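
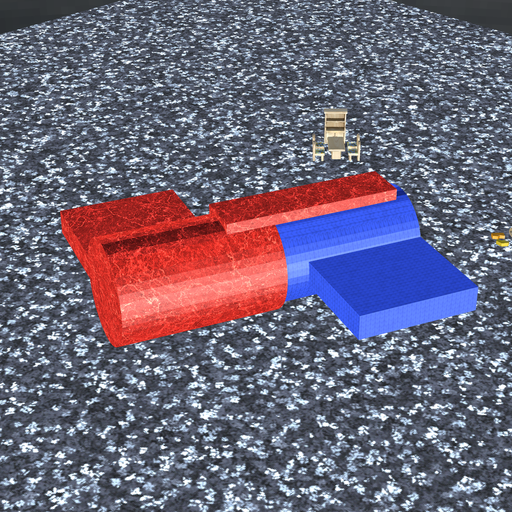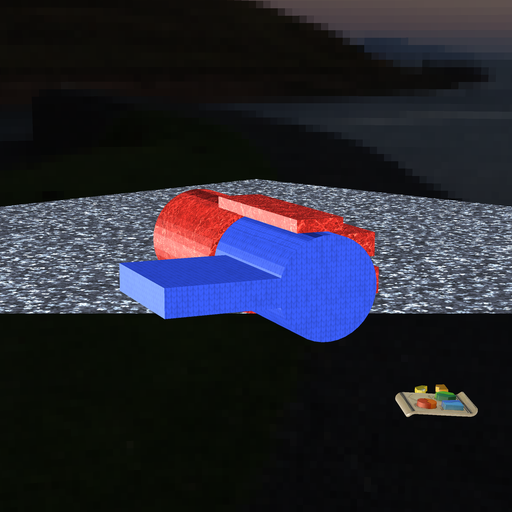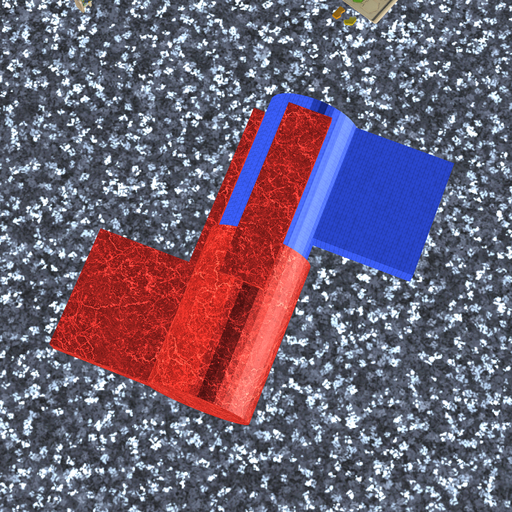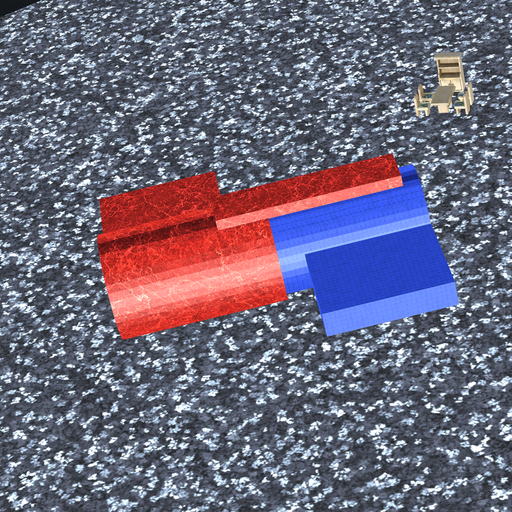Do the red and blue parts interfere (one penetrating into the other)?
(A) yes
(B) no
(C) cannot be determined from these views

(A) yes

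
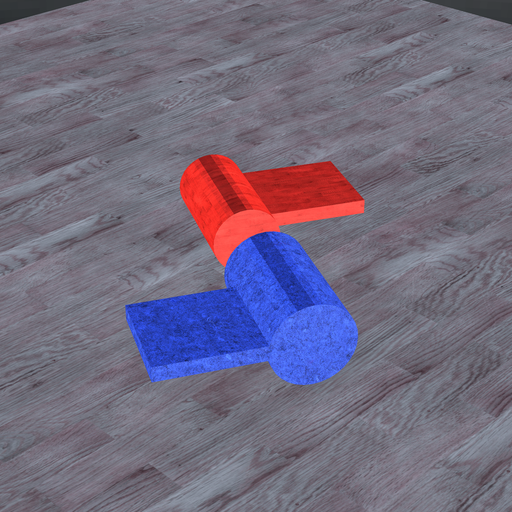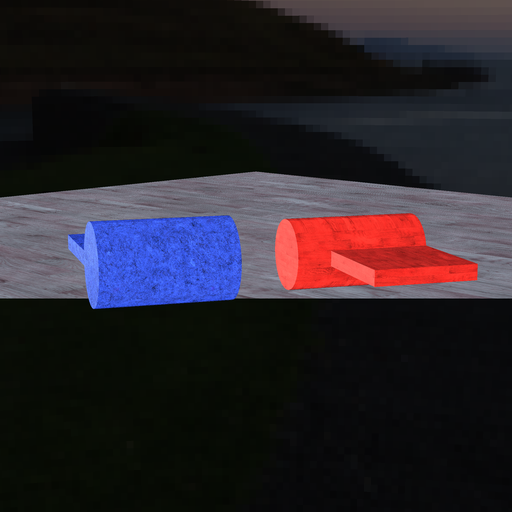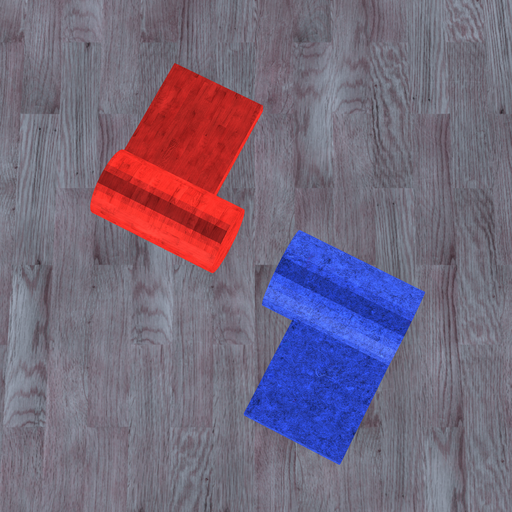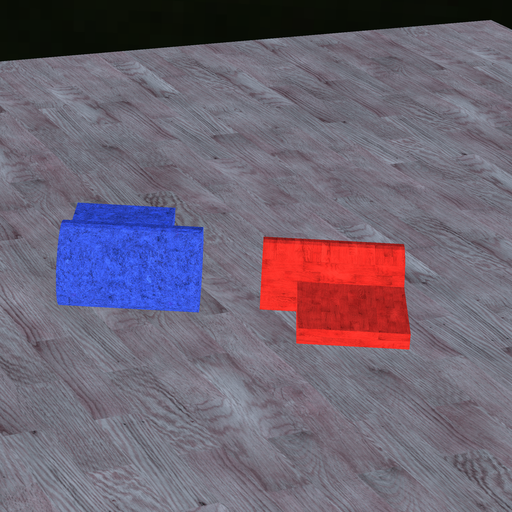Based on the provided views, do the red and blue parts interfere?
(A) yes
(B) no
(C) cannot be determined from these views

(B) no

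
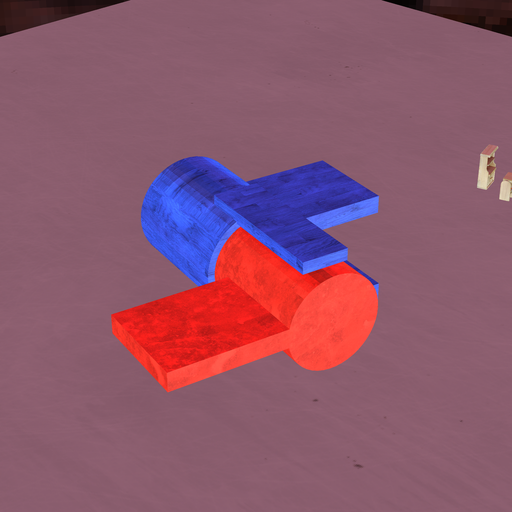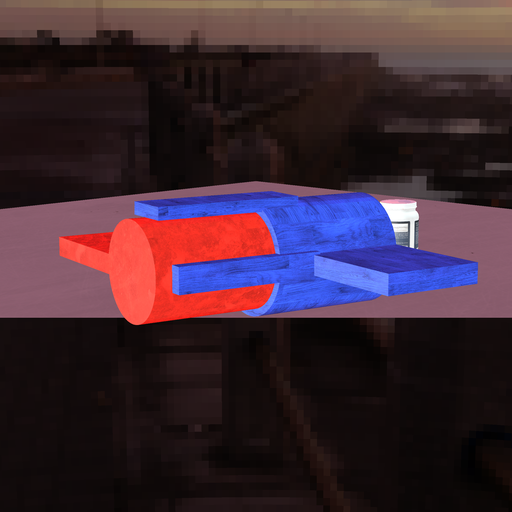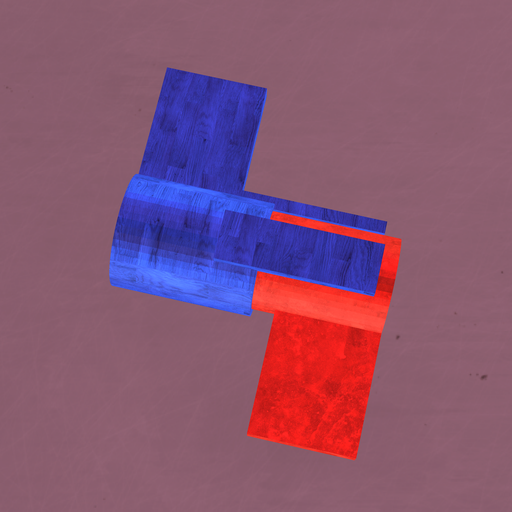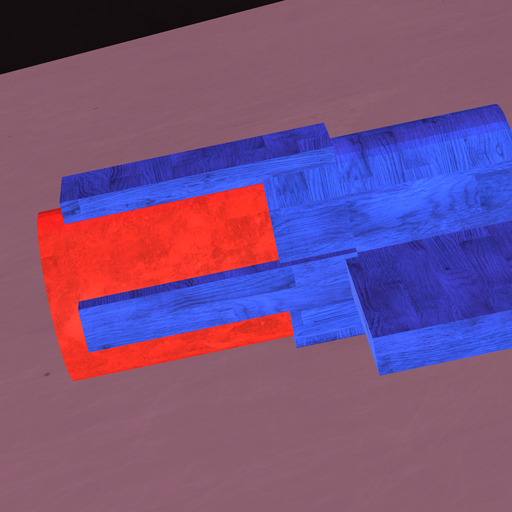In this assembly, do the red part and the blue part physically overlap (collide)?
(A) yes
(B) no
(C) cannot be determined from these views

(A) yes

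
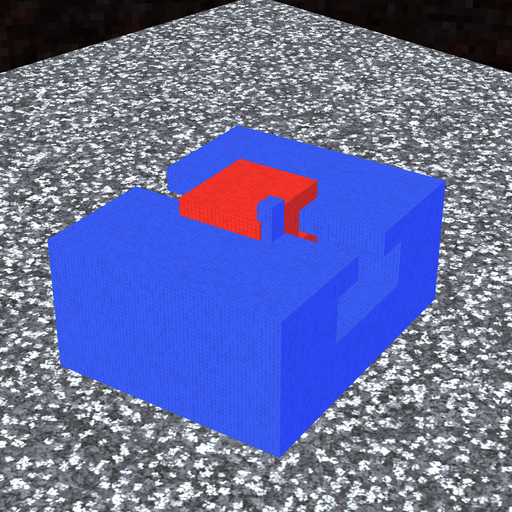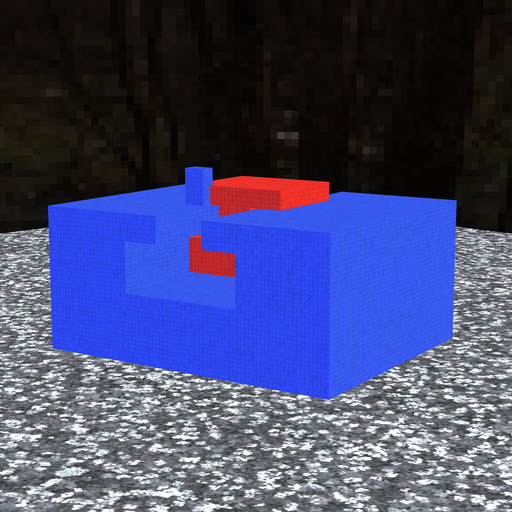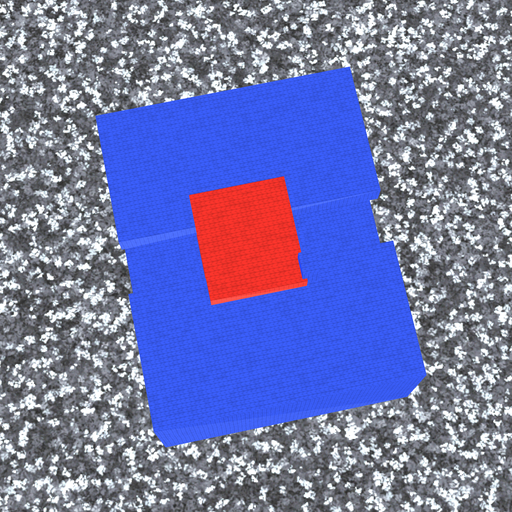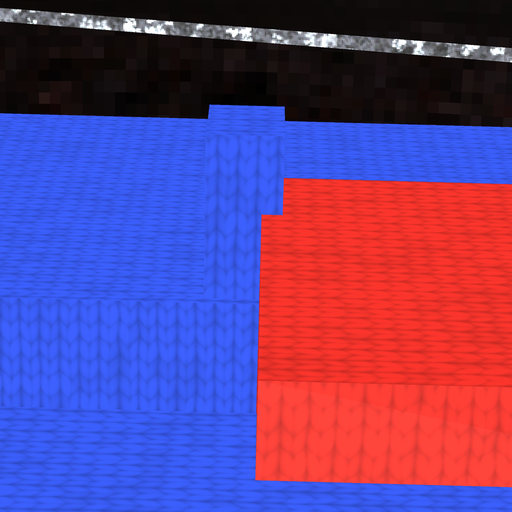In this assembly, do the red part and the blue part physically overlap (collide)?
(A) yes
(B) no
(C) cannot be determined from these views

(A) yes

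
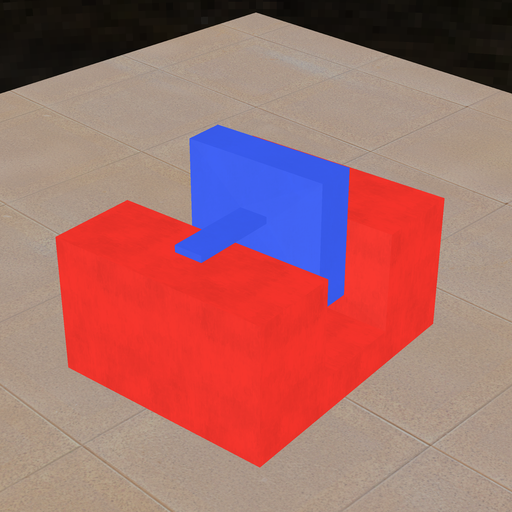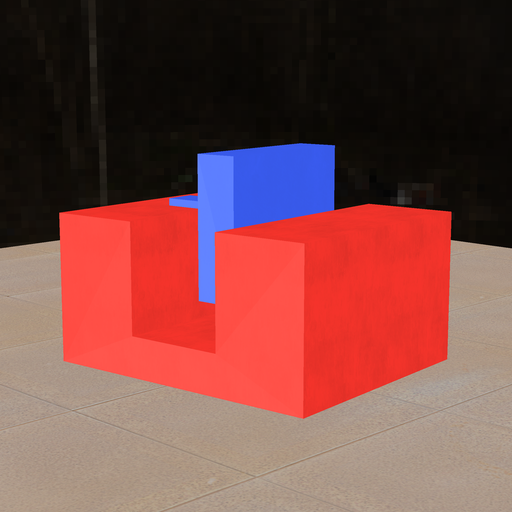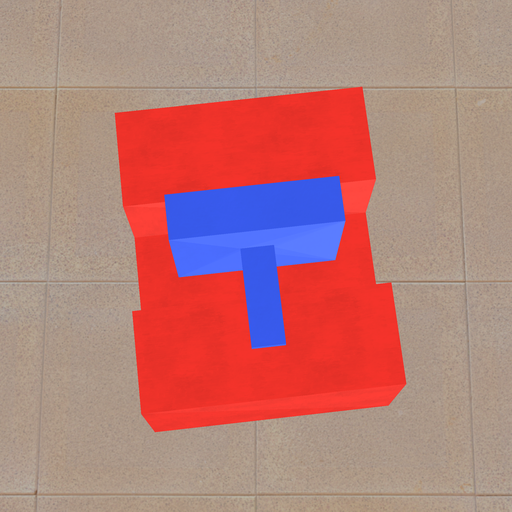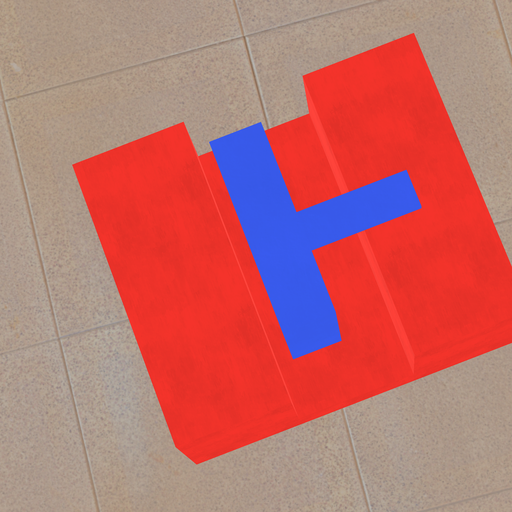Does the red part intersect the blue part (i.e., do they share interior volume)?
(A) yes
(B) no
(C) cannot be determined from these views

(B) no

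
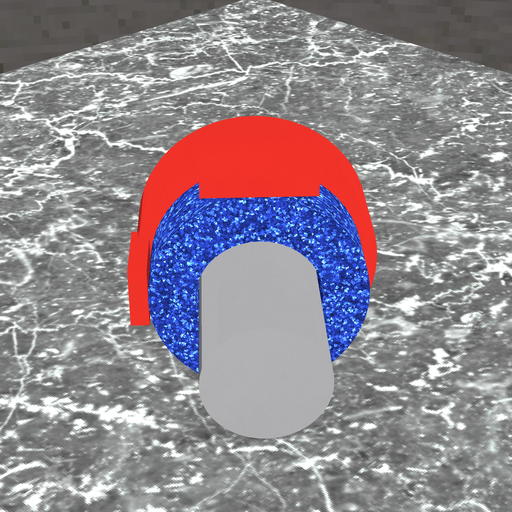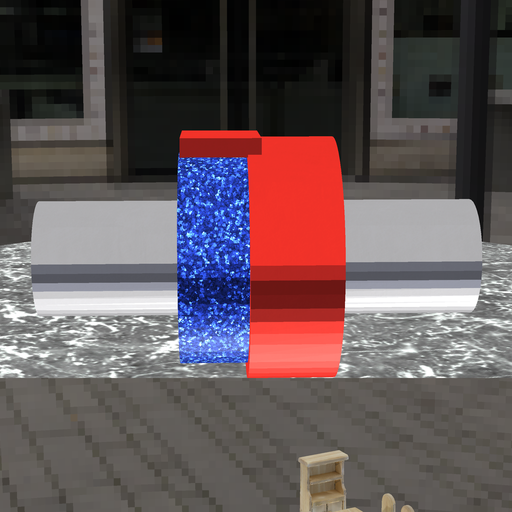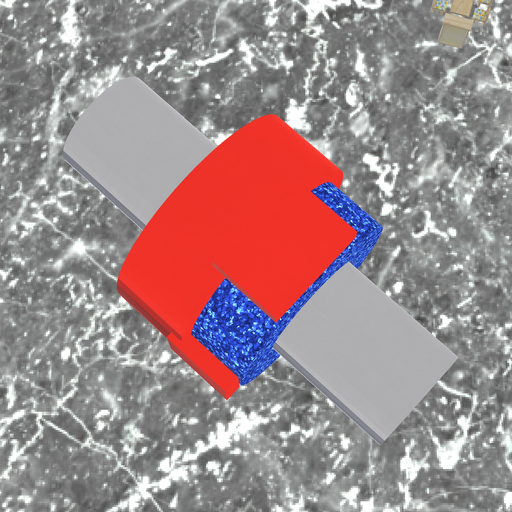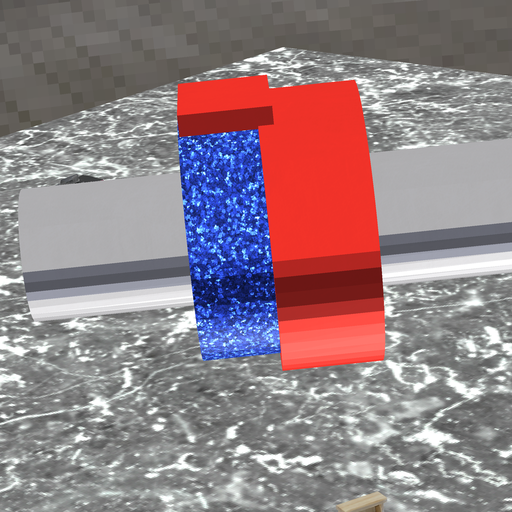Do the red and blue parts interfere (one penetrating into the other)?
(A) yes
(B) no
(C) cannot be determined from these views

(A) yes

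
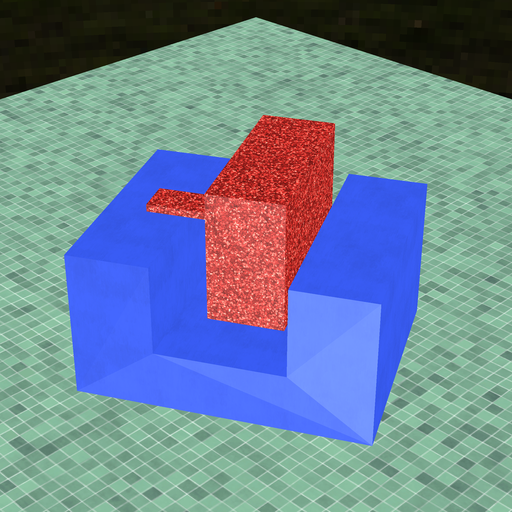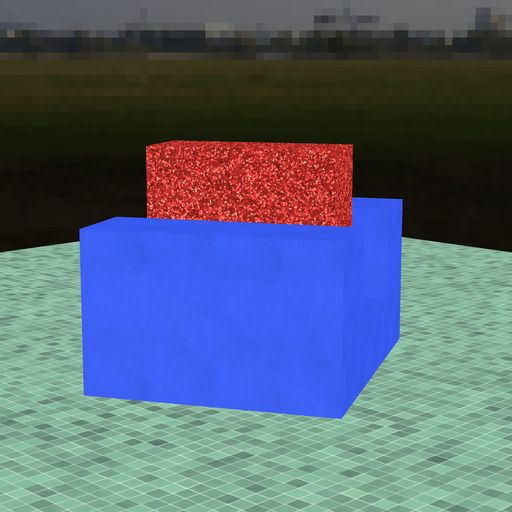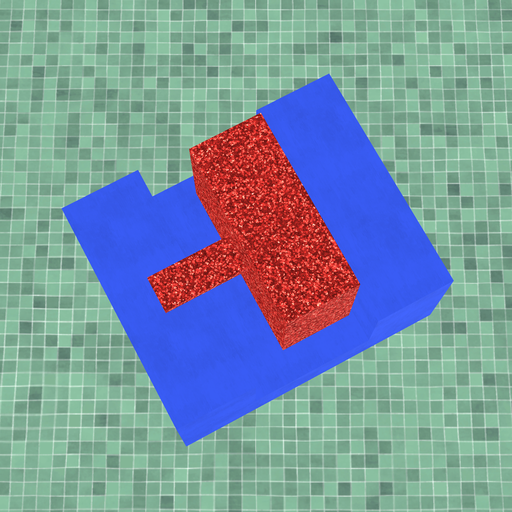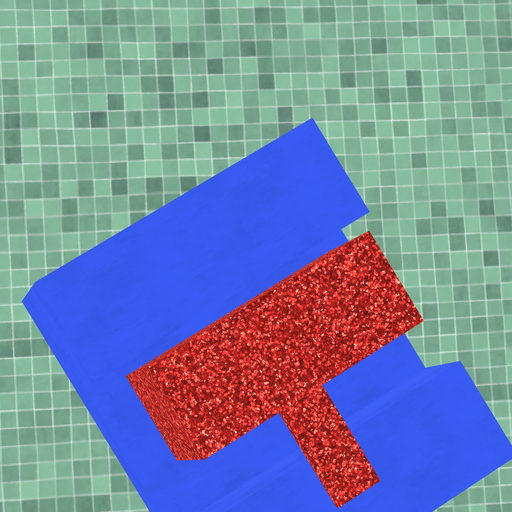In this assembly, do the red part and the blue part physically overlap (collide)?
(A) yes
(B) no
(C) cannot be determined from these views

(B) no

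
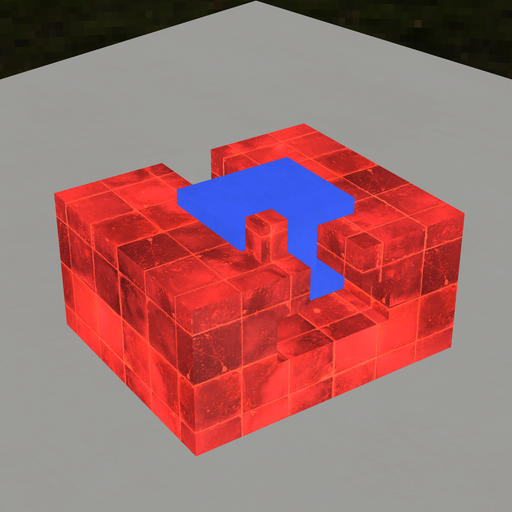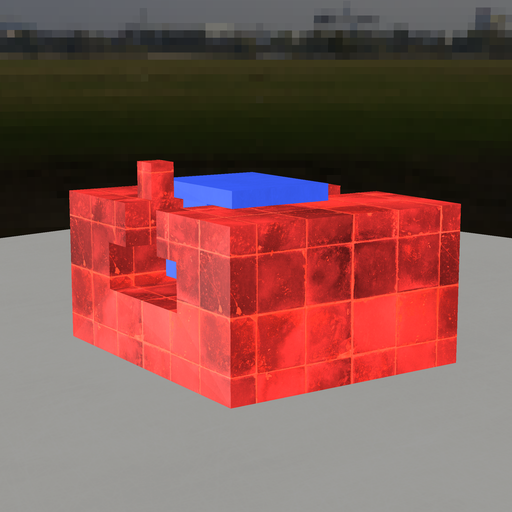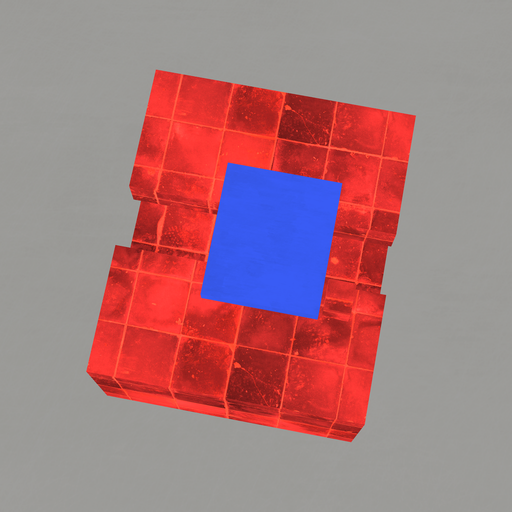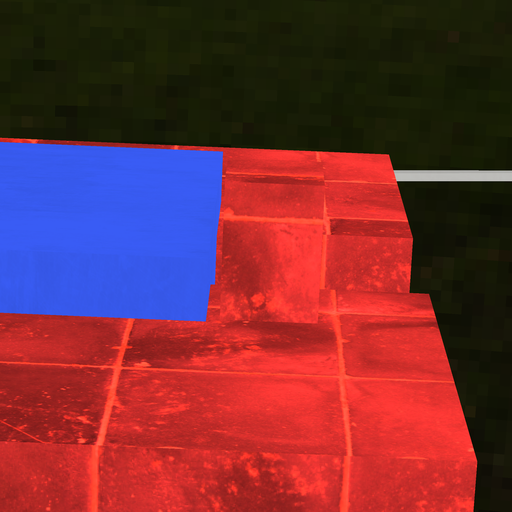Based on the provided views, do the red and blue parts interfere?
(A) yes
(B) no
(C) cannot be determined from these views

(B) no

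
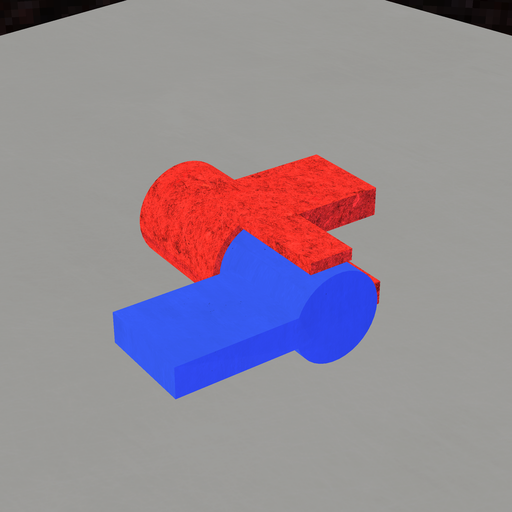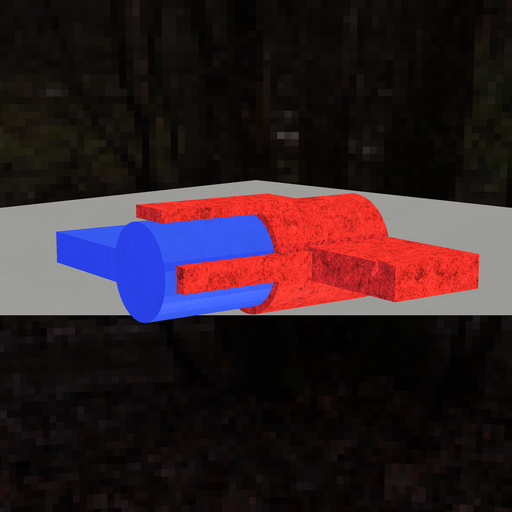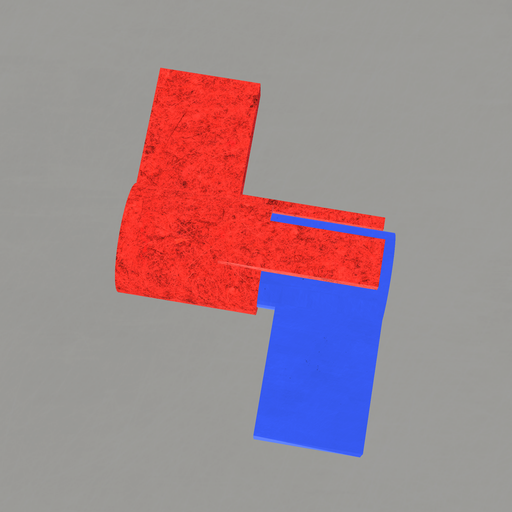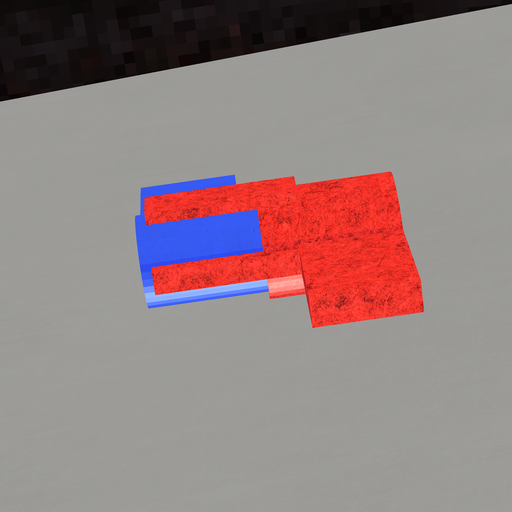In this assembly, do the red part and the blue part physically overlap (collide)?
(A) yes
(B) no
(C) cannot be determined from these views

(A) yes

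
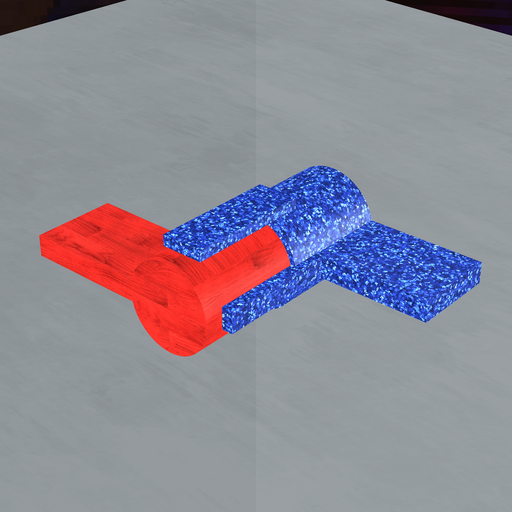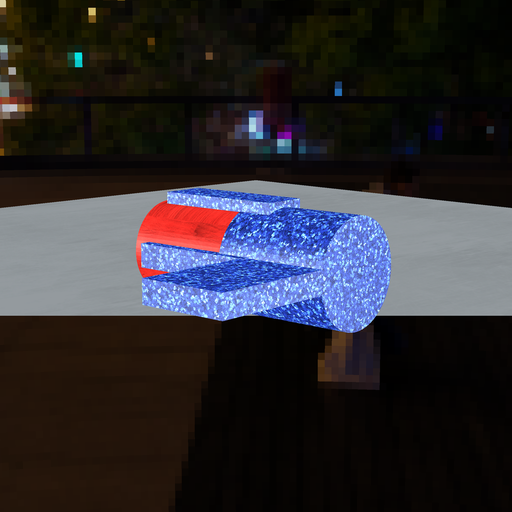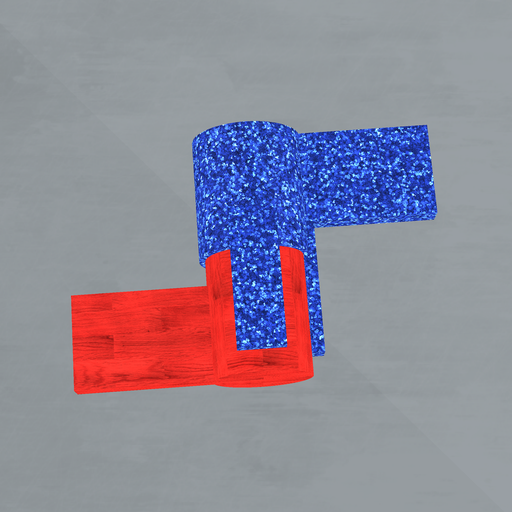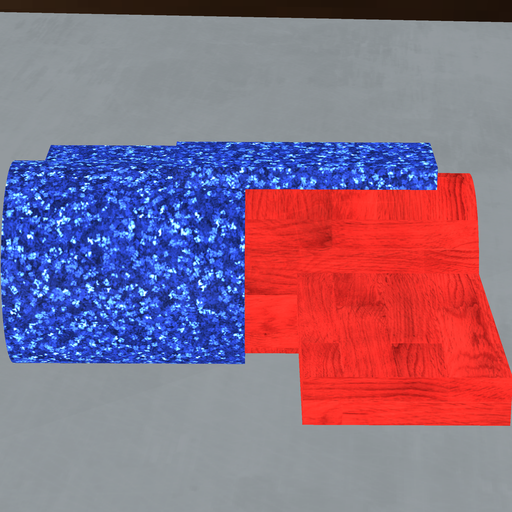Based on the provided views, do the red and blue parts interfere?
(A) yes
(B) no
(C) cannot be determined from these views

(A) yes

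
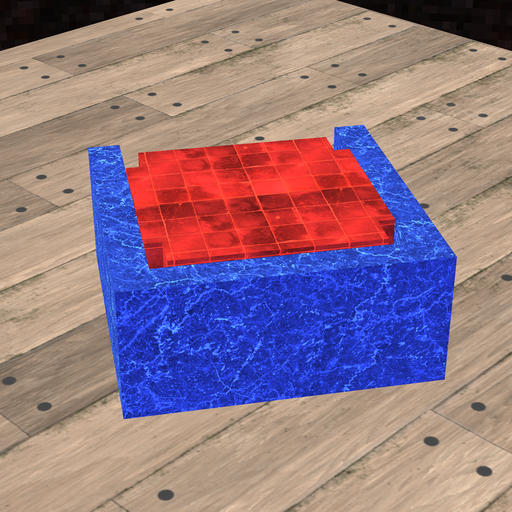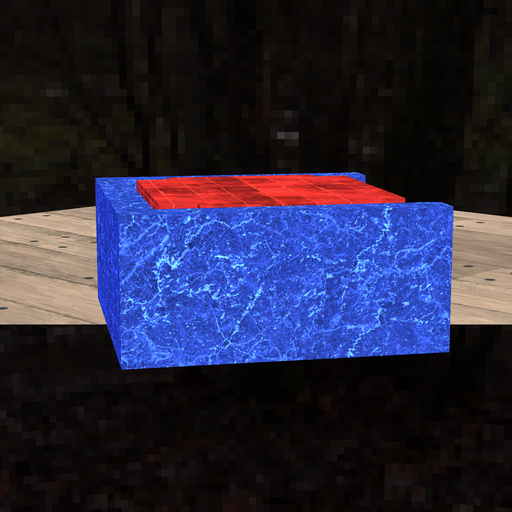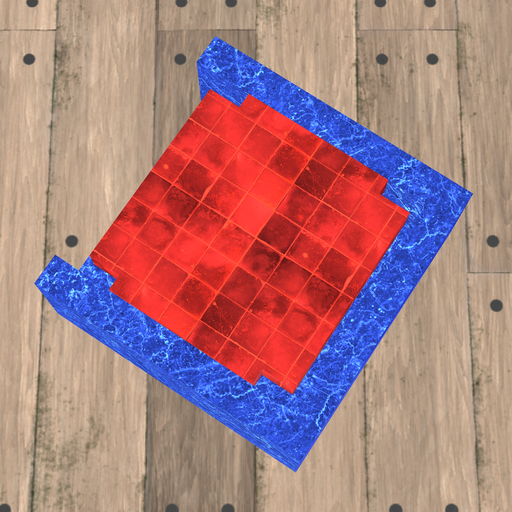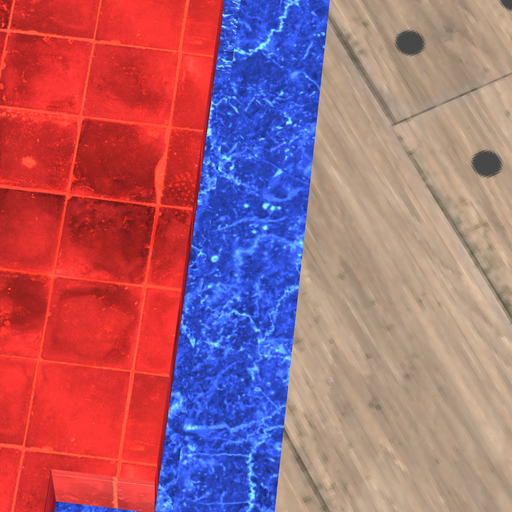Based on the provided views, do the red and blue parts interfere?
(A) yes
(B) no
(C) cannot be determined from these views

(B) no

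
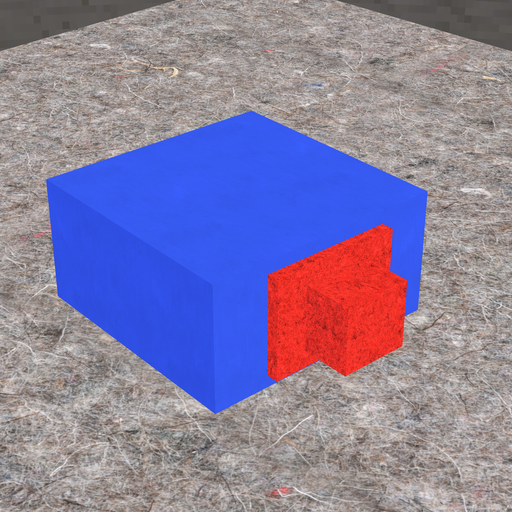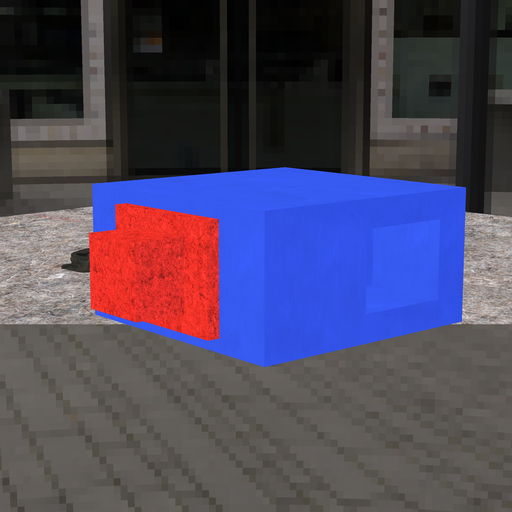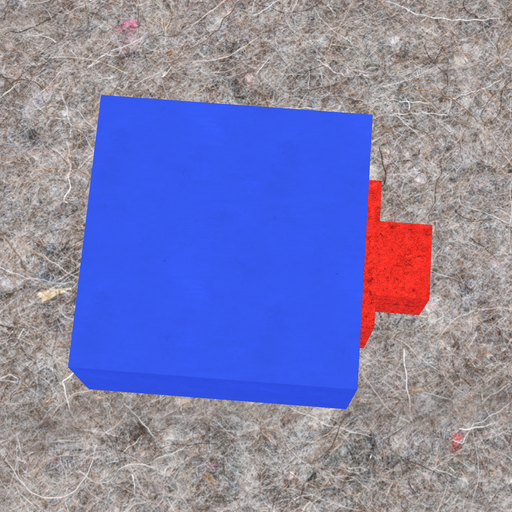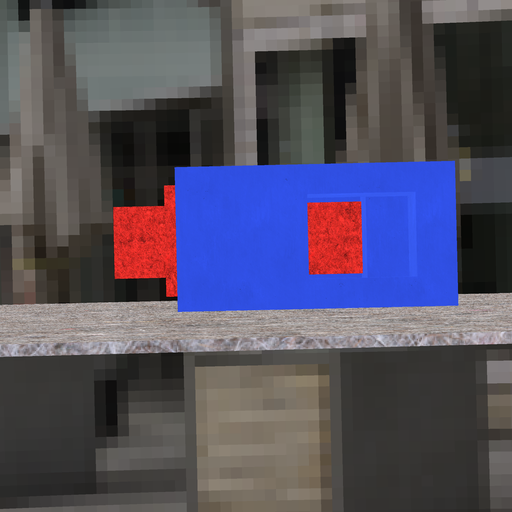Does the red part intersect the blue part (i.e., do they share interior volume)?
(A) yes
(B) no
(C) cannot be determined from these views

(B) no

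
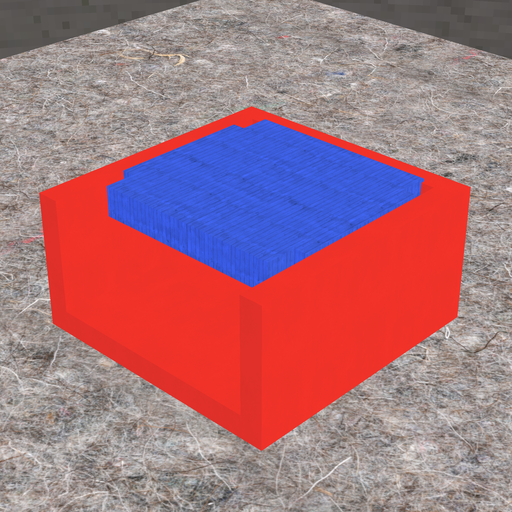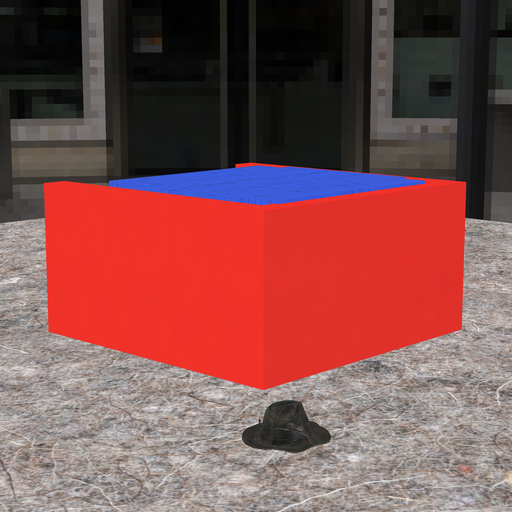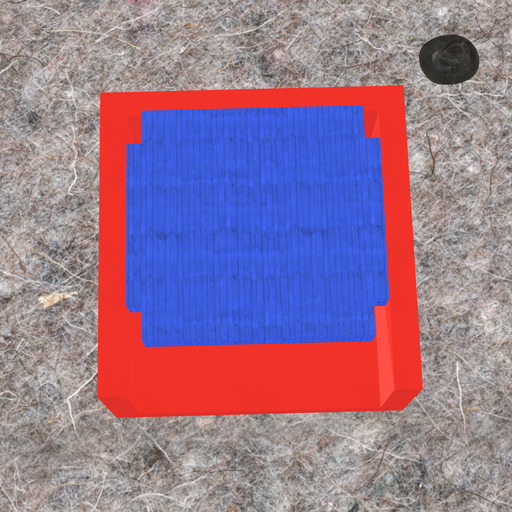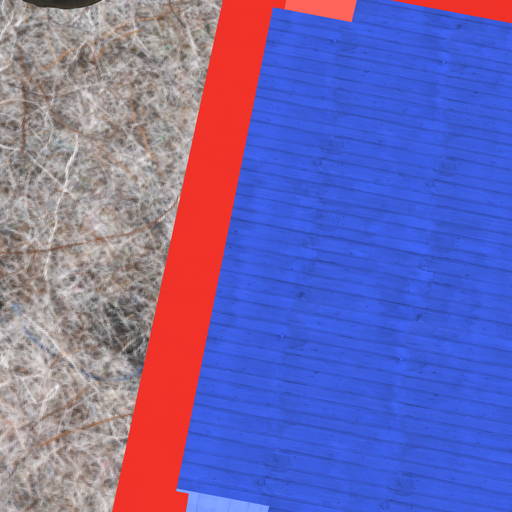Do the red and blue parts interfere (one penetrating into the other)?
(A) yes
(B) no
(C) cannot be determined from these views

(A) yes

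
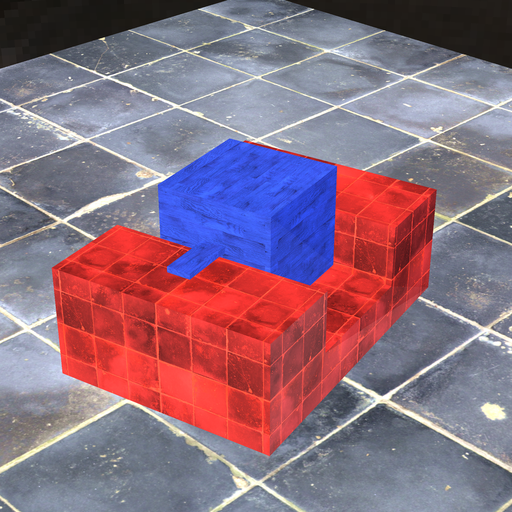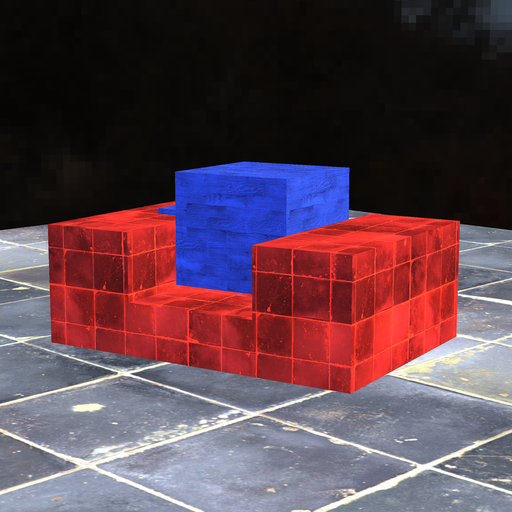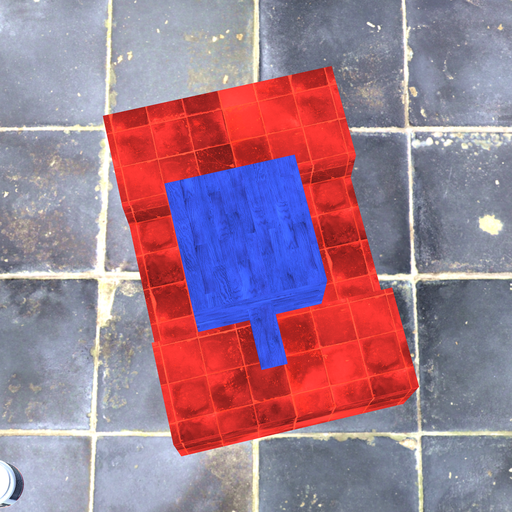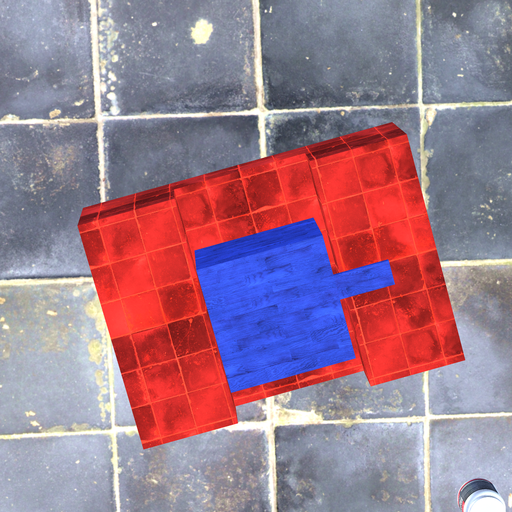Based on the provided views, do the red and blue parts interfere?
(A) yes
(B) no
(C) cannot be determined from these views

(B) no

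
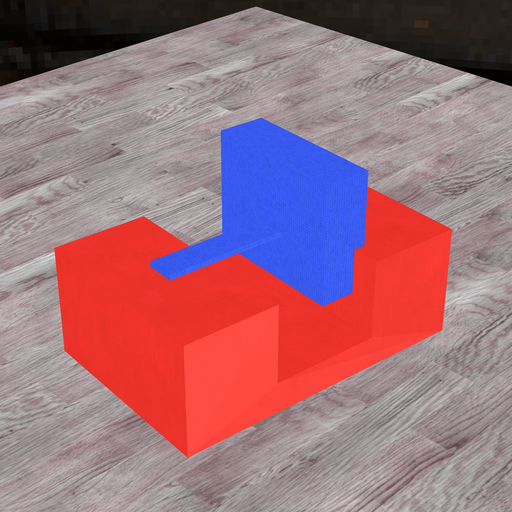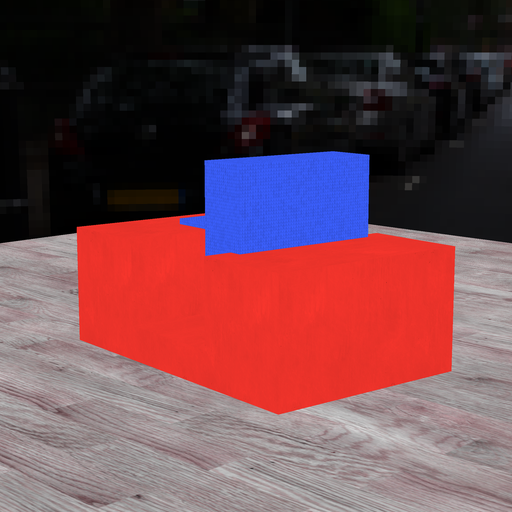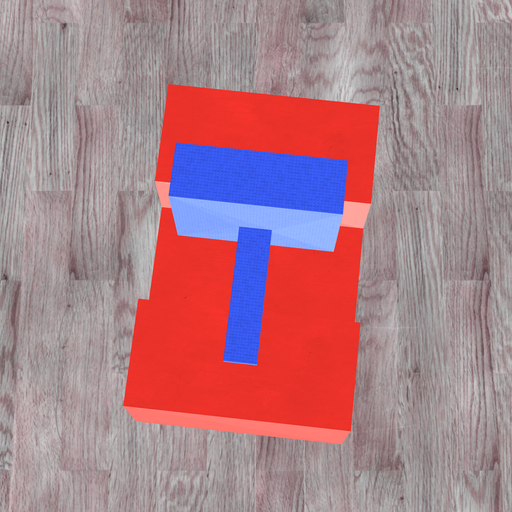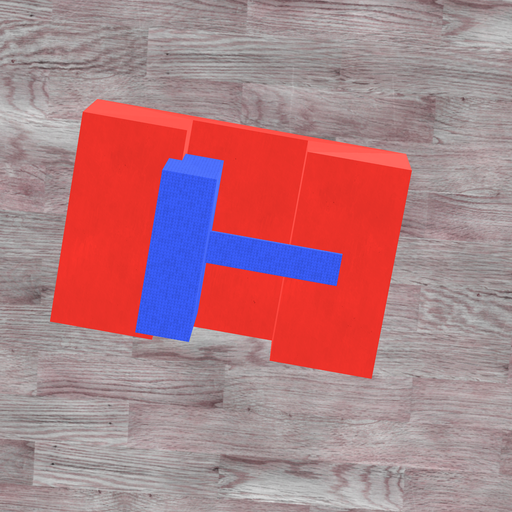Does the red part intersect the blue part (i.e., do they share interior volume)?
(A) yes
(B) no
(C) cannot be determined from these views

(A) yes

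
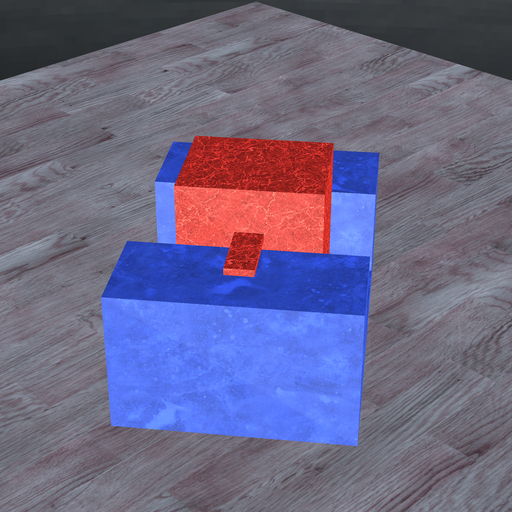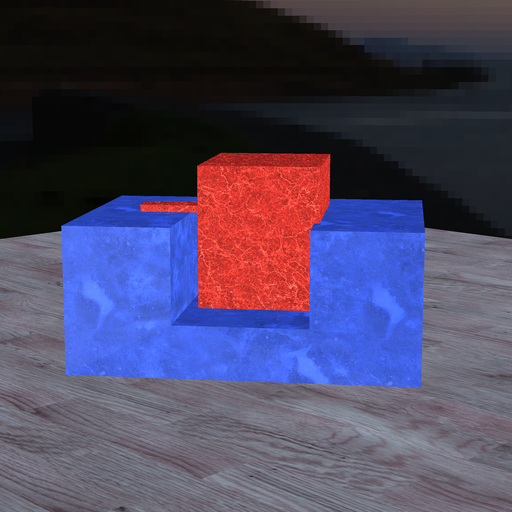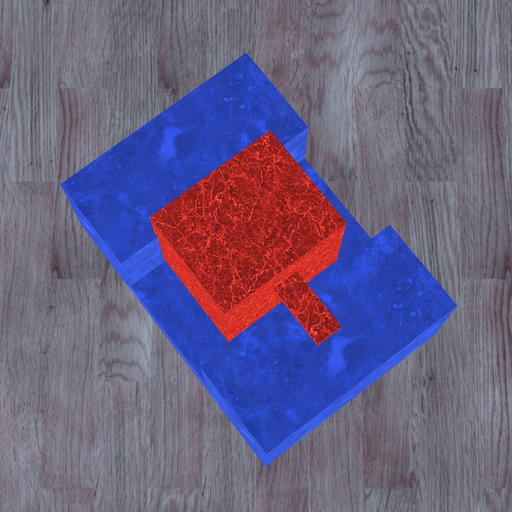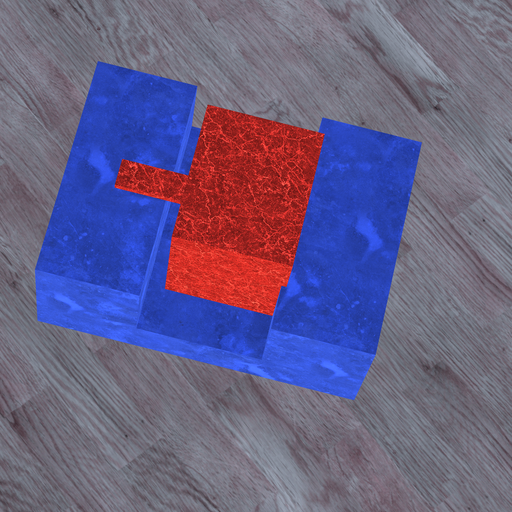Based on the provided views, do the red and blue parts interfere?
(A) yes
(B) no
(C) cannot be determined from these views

(A) yes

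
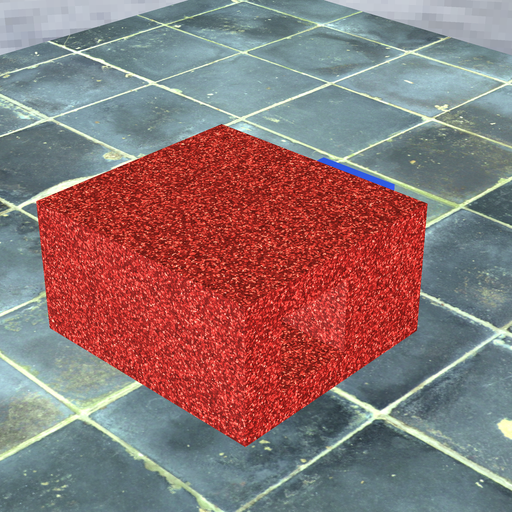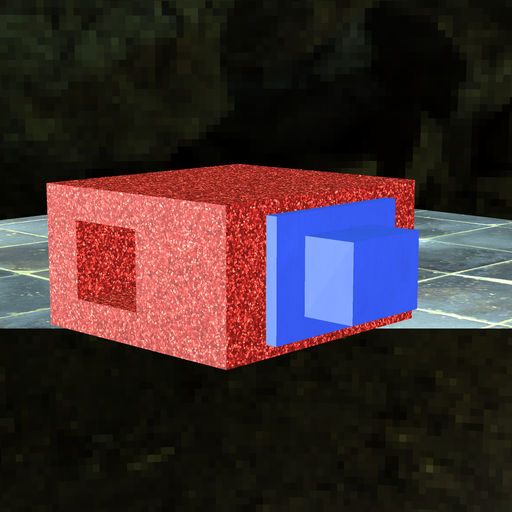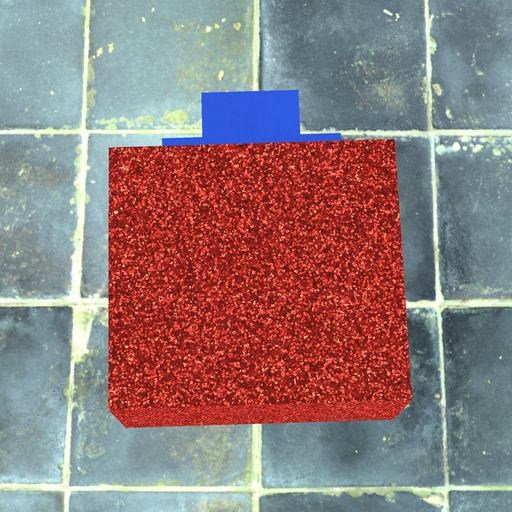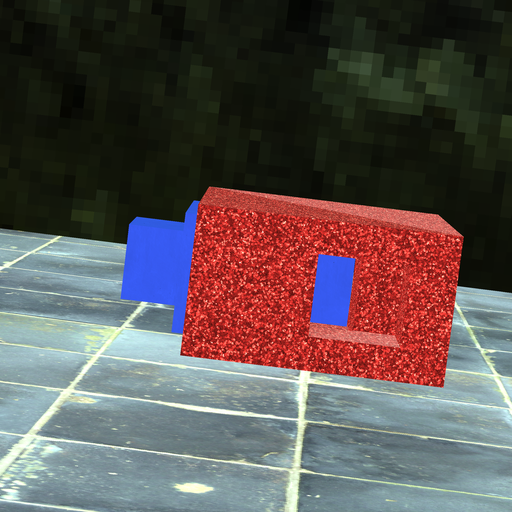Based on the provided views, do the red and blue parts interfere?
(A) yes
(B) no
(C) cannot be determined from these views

(B) no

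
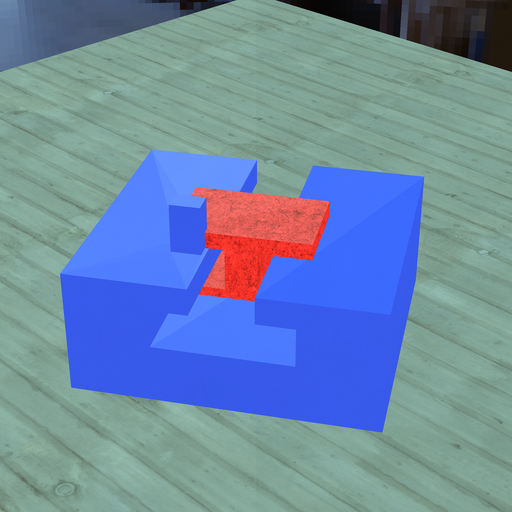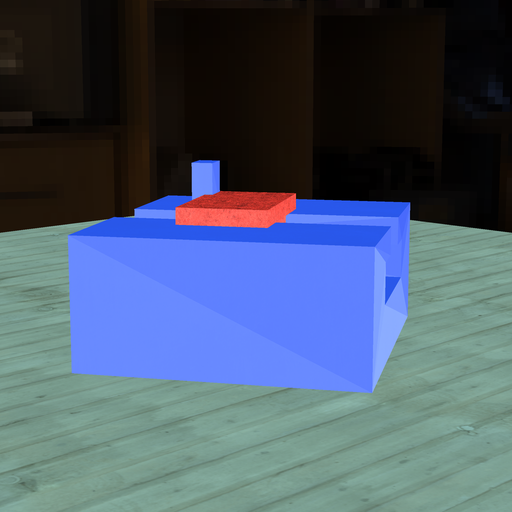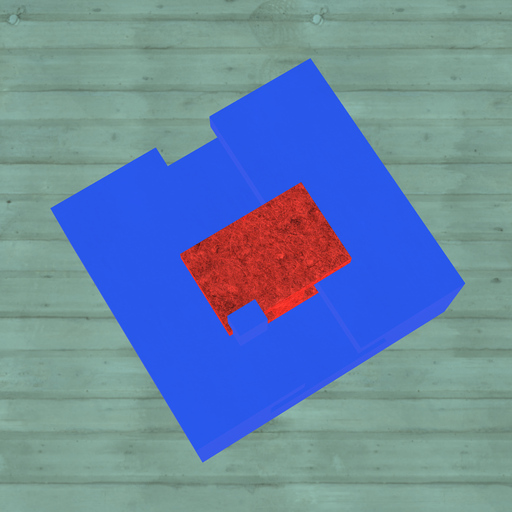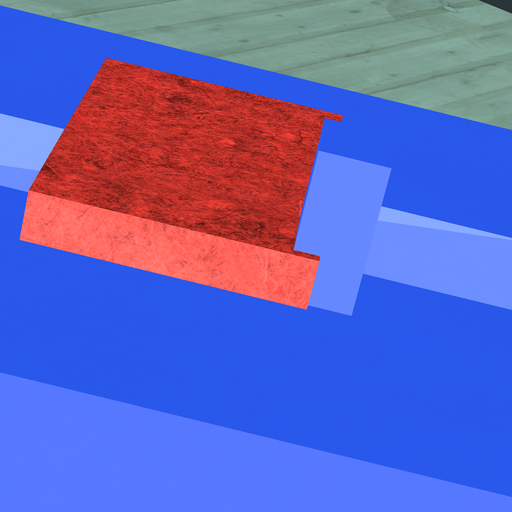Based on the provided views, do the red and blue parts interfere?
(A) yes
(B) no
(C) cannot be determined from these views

(A) yes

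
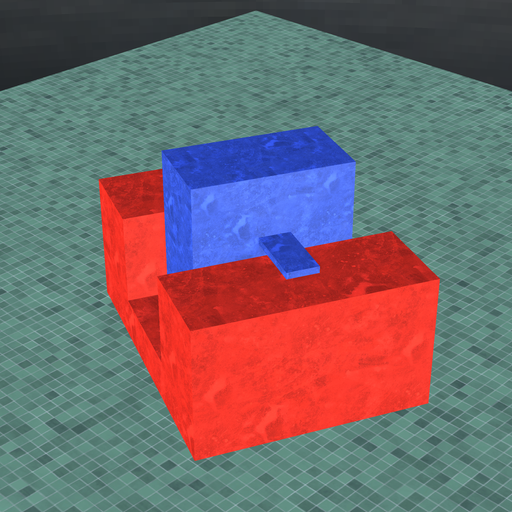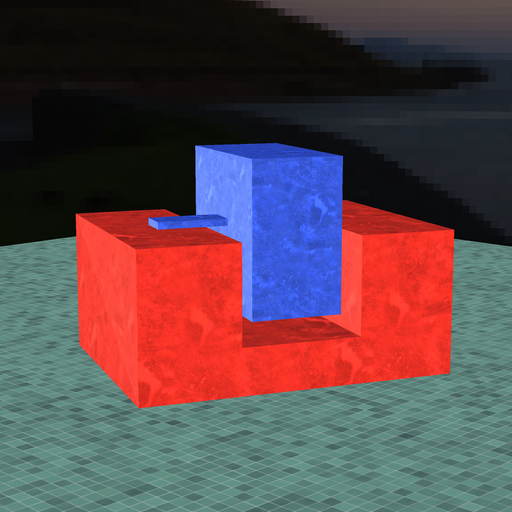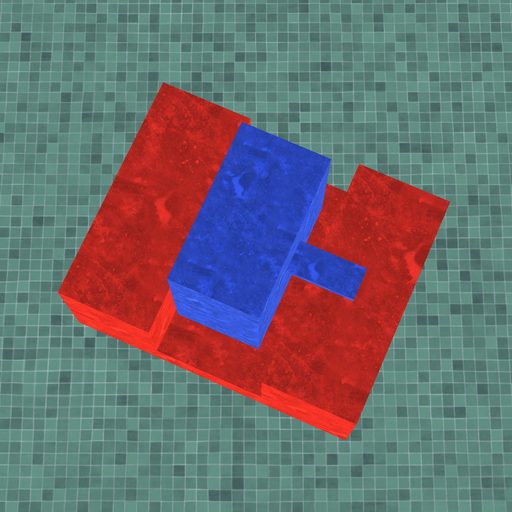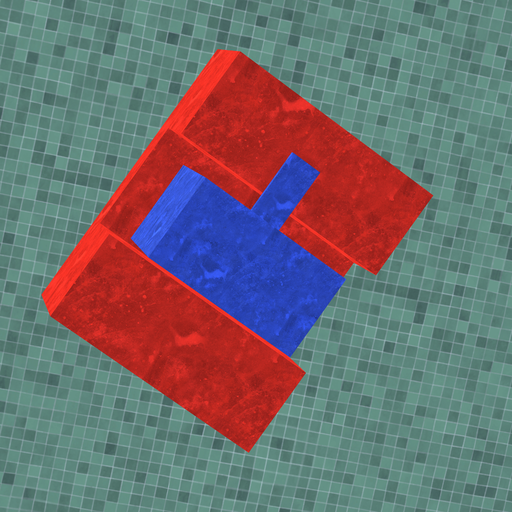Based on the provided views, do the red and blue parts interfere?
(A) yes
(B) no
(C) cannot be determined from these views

(B) no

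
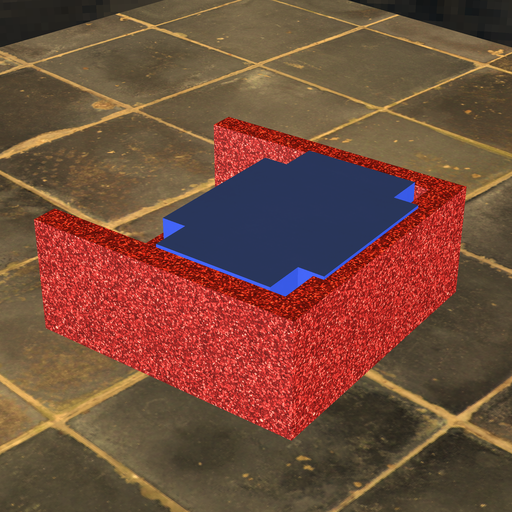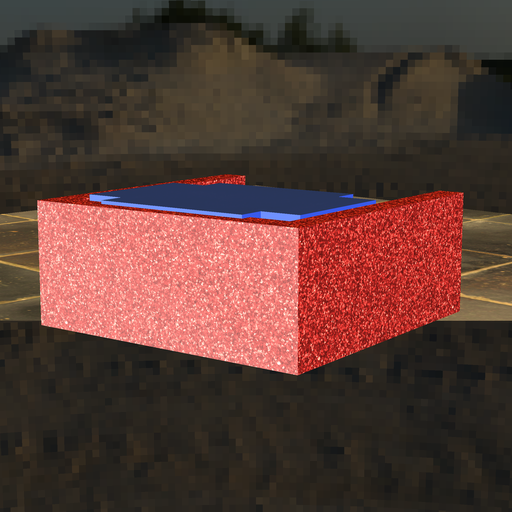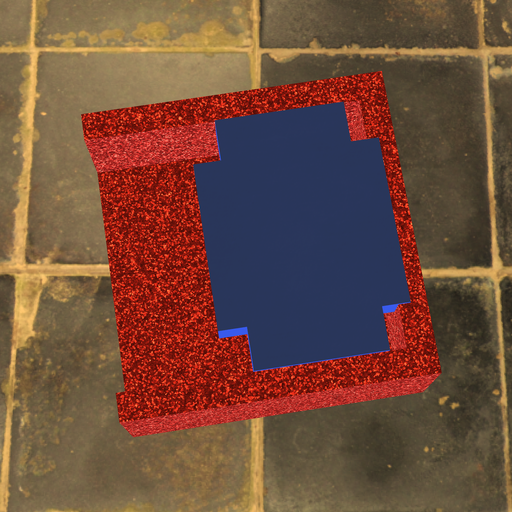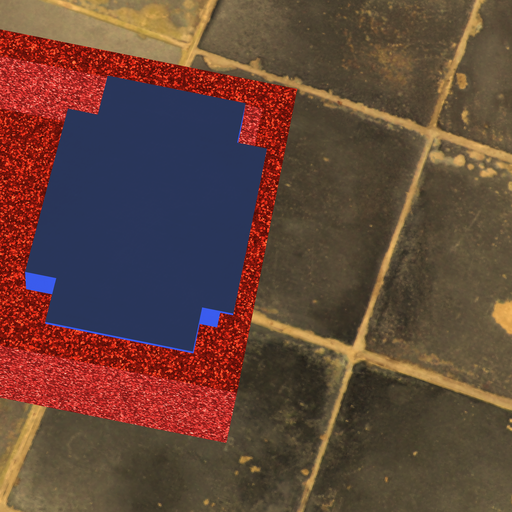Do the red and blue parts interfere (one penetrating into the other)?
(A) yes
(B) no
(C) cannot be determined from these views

(A) yes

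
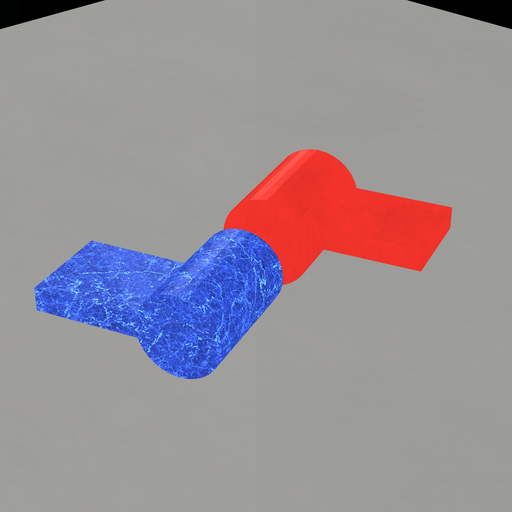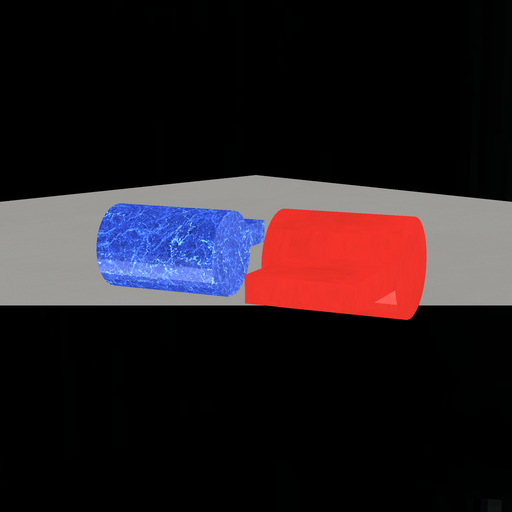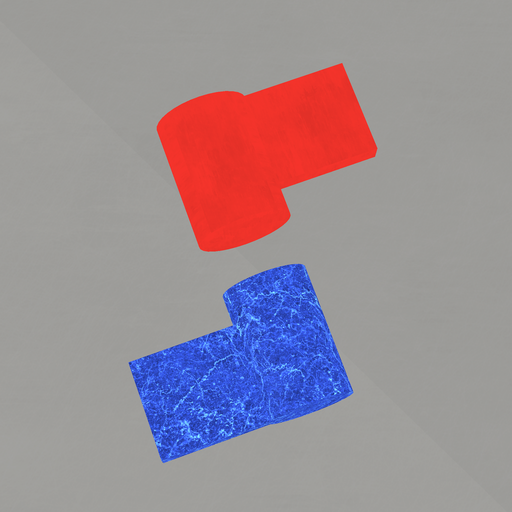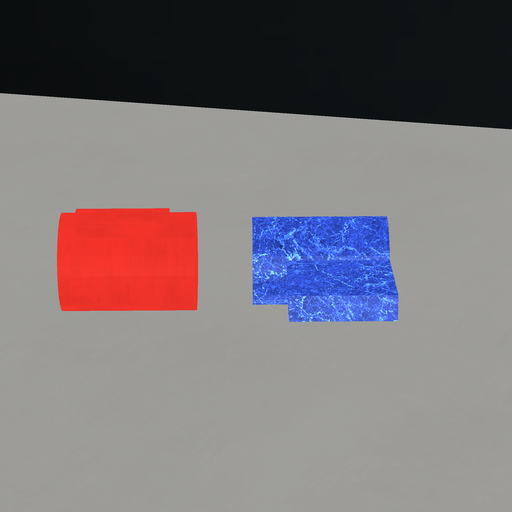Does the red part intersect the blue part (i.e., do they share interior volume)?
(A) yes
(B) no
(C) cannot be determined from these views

(B) no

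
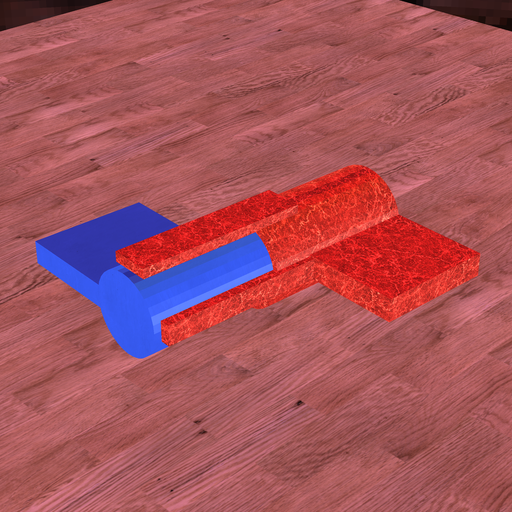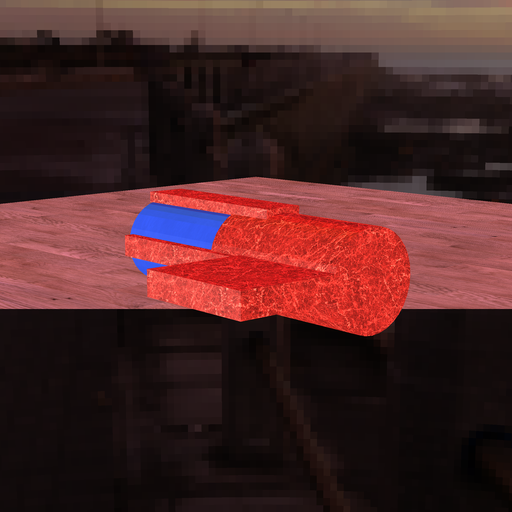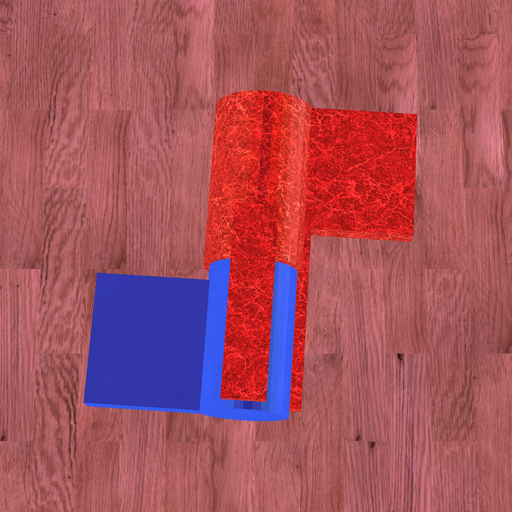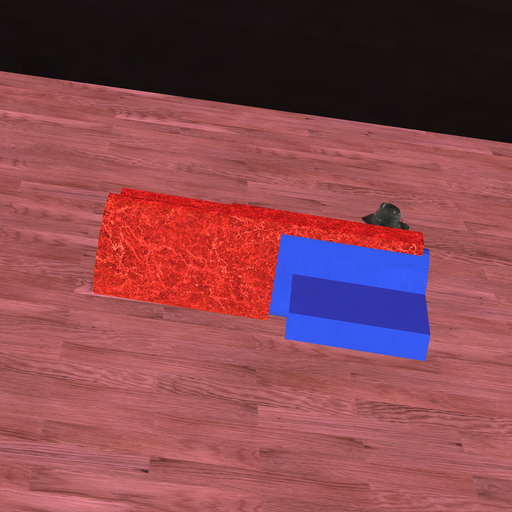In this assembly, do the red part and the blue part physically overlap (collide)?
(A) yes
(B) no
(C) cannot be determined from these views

(A) yes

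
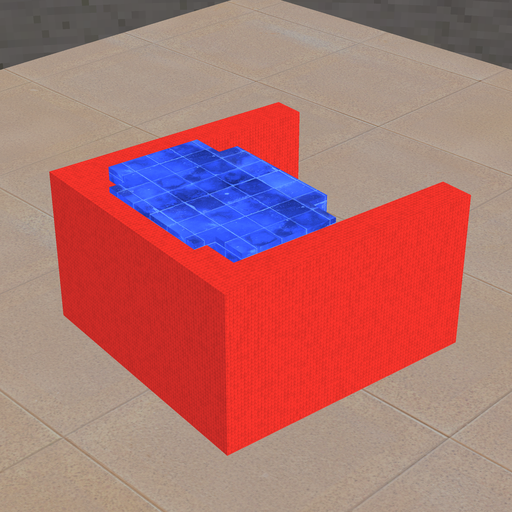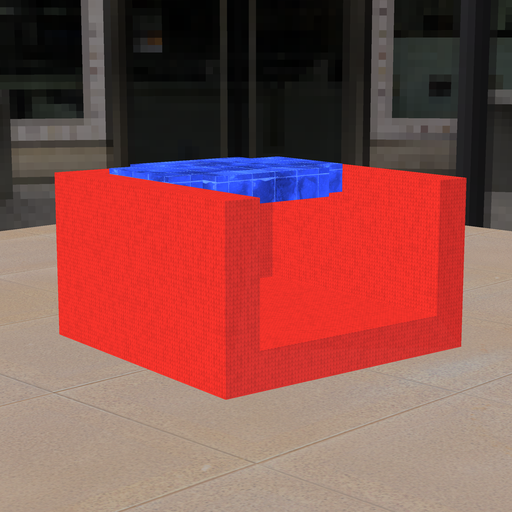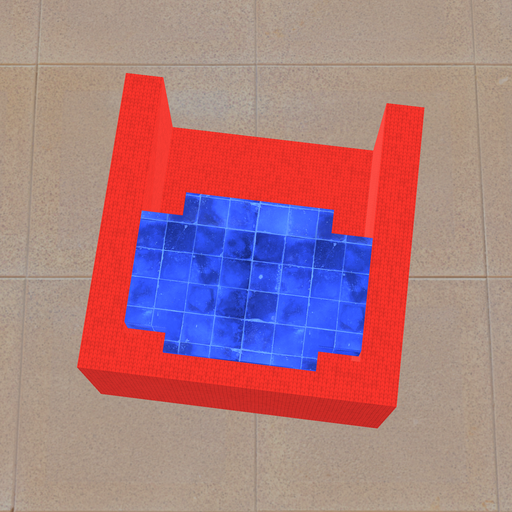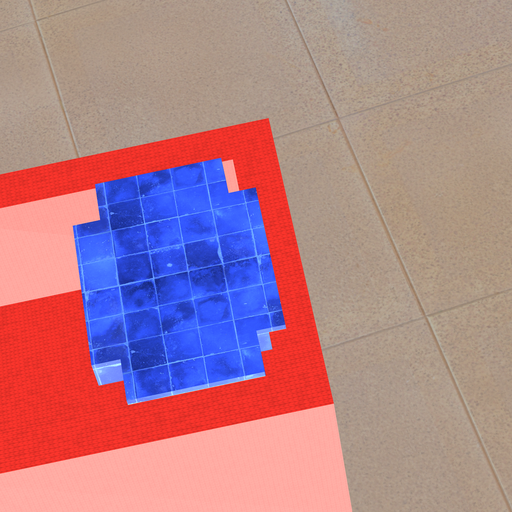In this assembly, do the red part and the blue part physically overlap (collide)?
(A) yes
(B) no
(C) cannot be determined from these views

(A) yes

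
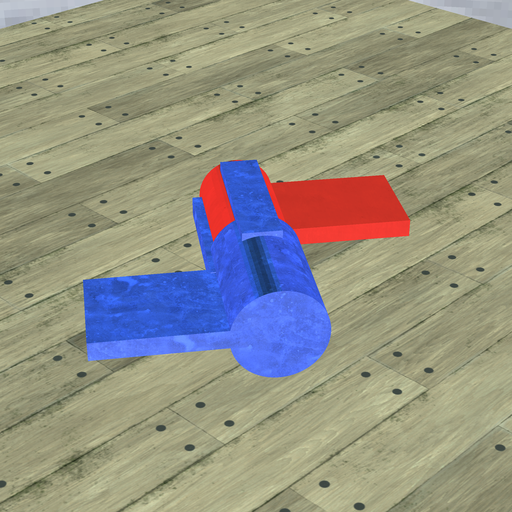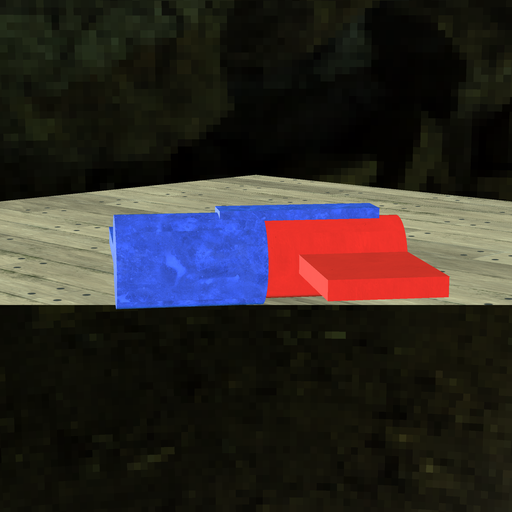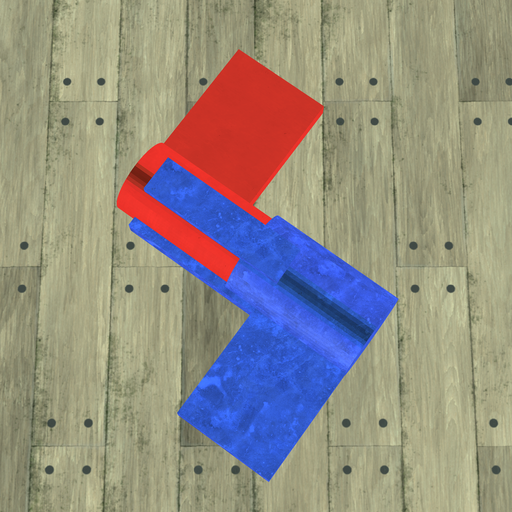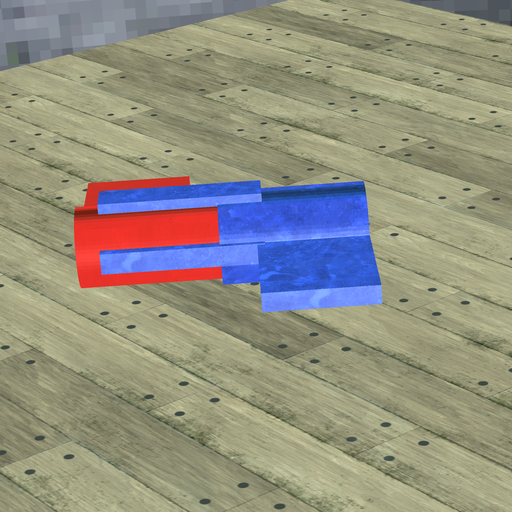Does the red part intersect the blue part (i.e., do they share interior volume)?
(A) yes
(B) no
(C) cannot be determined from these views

(A) yes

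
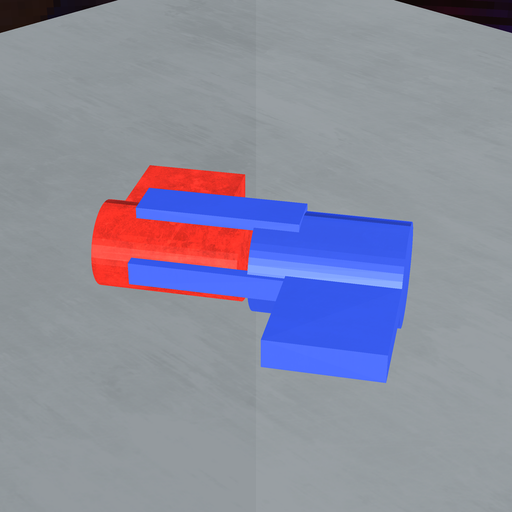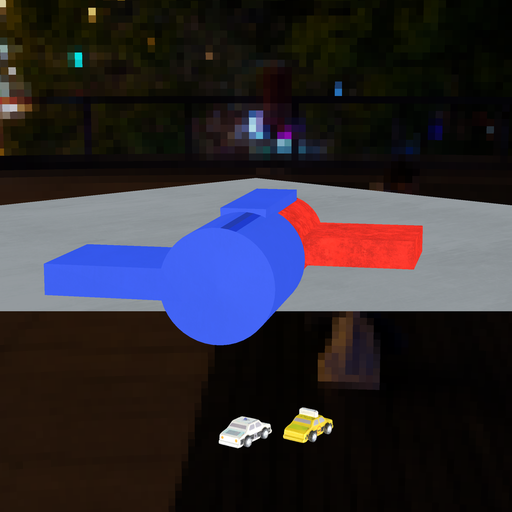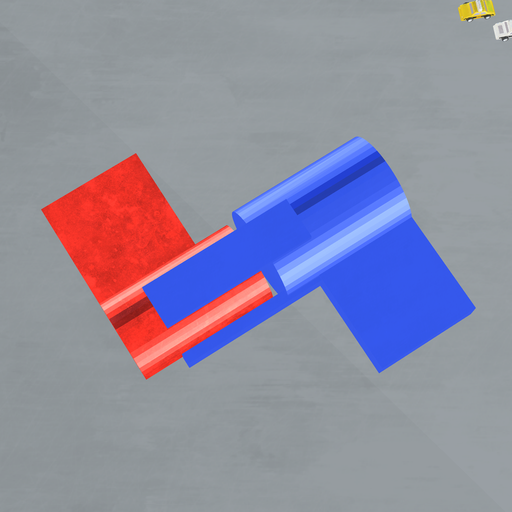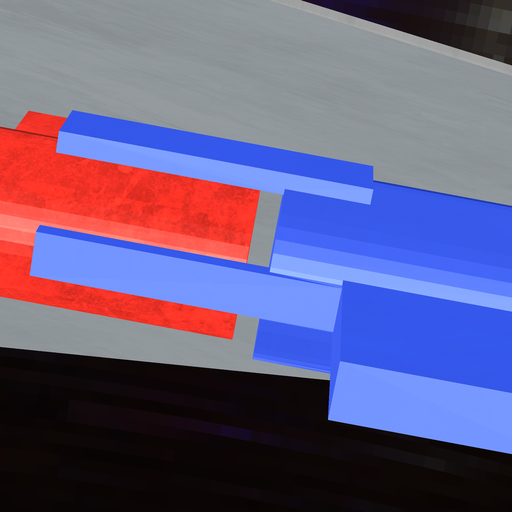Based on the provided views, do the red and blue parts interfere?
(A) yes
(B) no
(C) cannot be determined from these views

(B) no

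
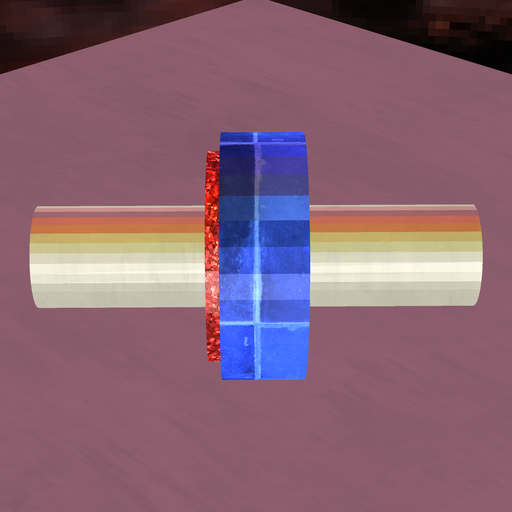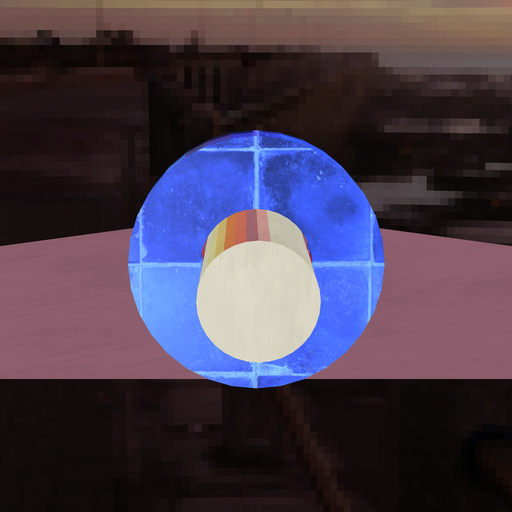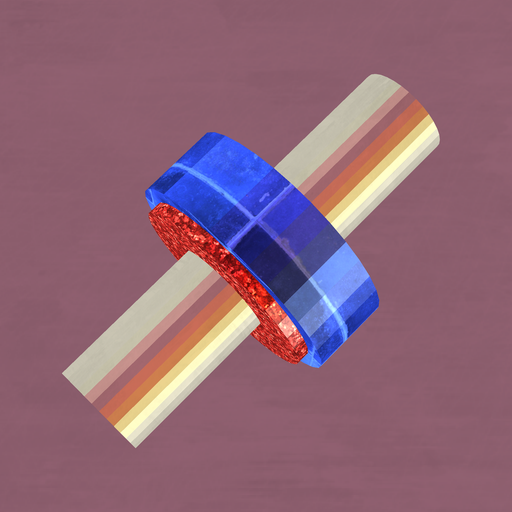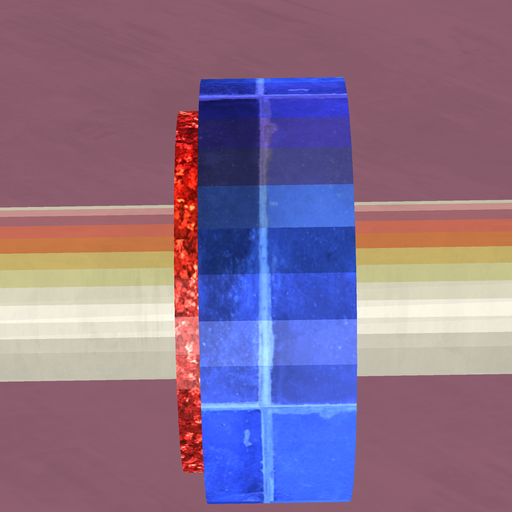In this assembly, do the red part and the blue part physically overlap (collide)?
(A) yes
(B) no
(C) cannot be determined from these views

(A) yes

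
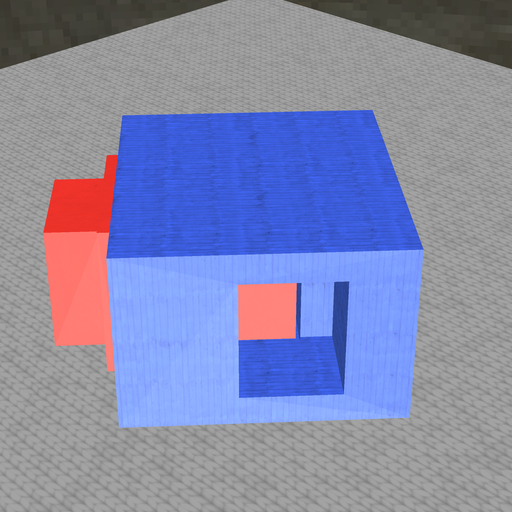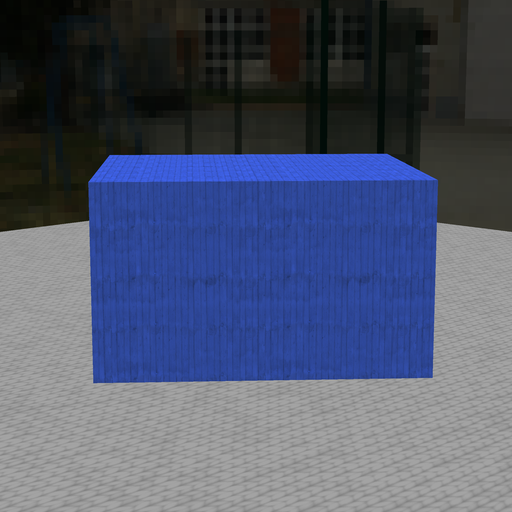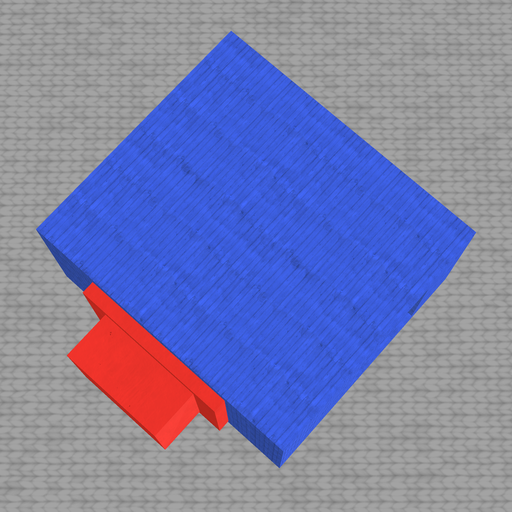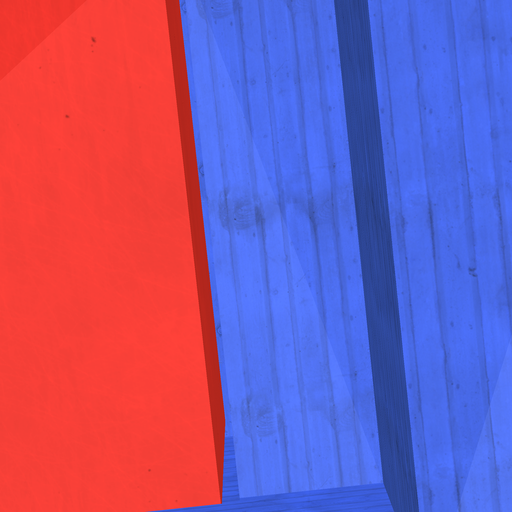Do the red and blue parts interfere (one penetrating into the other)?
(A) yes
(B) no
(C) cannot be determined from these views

(B) no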